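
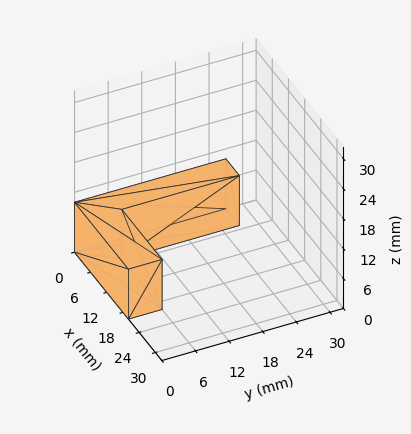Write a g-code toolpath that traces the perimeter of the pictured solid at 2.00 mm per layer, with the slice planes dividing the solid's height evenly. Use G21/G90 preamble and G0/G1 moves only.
Reading the render: the shape is an L-shaped prism: outer 20 × 27 mm, arm thicknesses ≈ 6 mm (horizontal) and 5 mm (vertical), extruded 10 mm in z (dimensions read to the nearest mm from the axis ticks). For the g-code, the solid's height is divided into equal slices at the stated Δz and each level perimeter traced with G1 moves after a G0 lift.

; perimeter-only toolpath
G21 ; units = mm
G90 ; absolute positioning
G28 ; home
; layer 1
G0 Z2.00
G0 X0.00 Y0.00
G1 X20.00 Y0.00
G1 X20.00 Y6.00
G1 X5.00 Y6.00
G1 X5.00 Y27.00
G1 X0.00 Y27.00
G1 X0.00 Y0.00
; layer 2
G0 Z4.00
G0 X0.00 Y0.00
G1 X20.00 Y0.00
G1 X20.00 Y6.00
G1 X5.00 Y6.00
G1 X5.00 Y27.00
G1 X0.00 Y27.00
G1 X0.00 Y0.00
; layer 3
G0 Z6.00
G0 X0.00 Y0.00
G1 X20.00 Y0.00
G1 X20.00 Y6.00
G1 X5.00 Y6.00
G1 X5.00 Y27.00
G1 X0.00 Y27.00
G1 X0.00 Y0.00
; layer 4
G0 Z8.00
G0 X0.00 Y0.00
G1 X20.00 Y0.00
G1 X20.00 Y6.00
G1 X5.00 Y6.00
G1 X5.00 Y27.00
G1 X0.00 Y27.00
G1 X0.00 Y0.00
; layer 5
G0 Z10.00
G0 X0.00 Y0.00
G1 X20.00 Y0.00
G1 X20.00 Y6.00
G1 X5.00 Y6.00
G1 X5.00 Y27.00
G1 X0.00 Y27.00
G1 X0.00 Y0.00
M2 ; end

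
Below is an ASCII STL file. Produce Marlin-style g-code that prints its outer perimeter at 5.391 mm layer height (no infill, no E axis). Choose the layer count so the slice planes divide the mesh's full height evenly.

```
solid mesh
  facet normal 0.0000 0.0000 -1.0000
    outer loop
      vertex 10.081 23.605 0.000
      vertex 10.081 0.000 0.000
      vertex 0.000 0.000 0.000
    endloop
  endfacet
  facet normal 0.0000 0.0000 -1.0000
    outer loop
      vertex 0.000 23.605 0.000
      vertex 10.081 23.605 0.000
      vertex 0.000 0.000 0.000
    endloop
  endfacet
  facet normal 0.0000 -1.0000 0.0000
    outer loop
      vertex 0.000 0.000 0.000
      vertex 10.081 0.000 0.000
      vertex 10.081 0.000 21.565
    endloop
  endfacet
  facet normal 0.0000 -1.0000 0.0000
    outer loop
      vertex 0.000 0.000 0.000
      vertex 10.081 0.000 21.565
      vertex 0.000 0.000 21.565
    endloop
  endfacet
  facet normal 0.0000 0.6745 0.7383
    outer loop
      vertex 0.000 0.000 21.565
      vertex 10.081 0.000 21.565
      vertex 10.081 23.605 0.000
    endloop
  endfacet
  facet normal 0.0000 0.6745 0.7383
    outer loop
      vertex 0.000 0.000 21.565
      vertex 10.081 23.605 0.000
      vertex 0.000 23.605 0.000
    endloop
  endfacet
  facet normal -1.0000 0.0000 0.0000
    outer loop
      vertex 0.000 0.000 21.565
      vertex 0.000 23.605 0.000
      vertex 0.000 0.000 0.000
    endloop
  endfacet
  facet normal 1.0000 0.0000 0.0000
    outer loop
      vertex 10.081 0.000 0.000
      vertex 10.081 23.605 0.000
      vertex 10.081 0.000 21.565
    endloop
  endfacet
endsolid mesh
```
; perimeter-only toolpath
G21 ; units = mm
G90 ; absolute positioning
G28 ; home
; layer 1
G0 Z5.391
G0 X0.000 Y0.000
G1 X10.081 Y0.000
G1 X10.081 Y17.704
G1 X0.000 Y17.704
G1 X0.000 Y0.000
; layer 2
G0 Z10.783
G0 X0.000 Y0.000
G1 X10.081 Y0.000
G1 X10.081 Y11.803
G1 X0.000 Y11.803
G1 X0.000 Y0.000
; layer 3
G0 Z16.174
G0 X0.000 Y0.000
G1 X10.081 Y0.000
G1 X10.081 Y5.901
G1 X0.000 Y5.901
G1 X0.000 Y0.000
M2 ; end

The solid is a wedge (ramp): 10.1 × 23.6 mm base, rising to 21.6 mm along the y=0 edge and sloping linearly to z=0 at y=23.6. Slicing at Δz = 5.391 mm — 4 equal slices spanning the solid's height, so layer i sits at z = i·h/4 — gives 3 non-empty perimeters. Each is a 4-segment closed polygon; G0 lifts to the layer z and rapids to the start vertex, then G1 traces the edges. The cross-section shrinks linearly with z (the slice at the apex is degenerate and omitted).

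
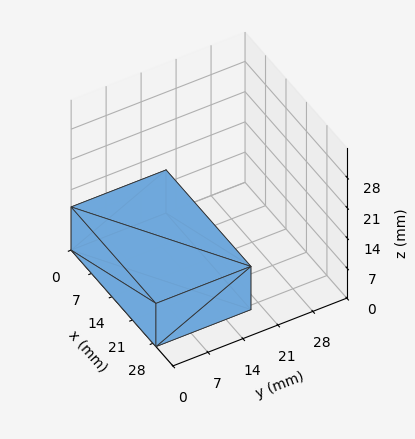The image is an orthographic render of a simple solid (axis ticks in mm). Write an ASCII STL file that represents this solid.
Reading the render: the shape is a rectangular box, roughly 29 × 19 mm footprint and 10 mm tall (dimensions read to the nearest mm from the axis ticks). For the STL, each face is triangulated and given an outward normal.

solid part
  facet normal 0.0000 0.0000 -1.0000
    outer loop
      vertex 29.00 19.00 0.00
      vertex 29.00 0.00 0.00
      vertex 0.00 0.00 0.00
    endloop
  endfacet
  facet normal 0.0000 0.0000 -1.0000
    outer loop
      vertex 0.00 19.00 0.00
      vertex 29.00 19.00 0.00
      vertex 0.00 0.00 0.00
    endloop
  endfacet
  facet normal 0.0000 0.0000 1.0000
    outer loop
      vertex 0.00 0.00 10.00
      vertex 29.00 0.00 10.00
      vertex 29.00 19.00 10.00
    endloop
  endfacet
  facet normal 0.0000 0.0000 1.0000
    outer loop
      vertex 0.00 0.00 10.00
      vertex 29.00 19.00 10.00
      vertex 0.00 19.00 10.00
    endloop
  endfacet
  facet normal 0.0000 -1.0000 0.0000
    outer loop
      vertex 0.00 0.00 0.00
      vertex 29.00 0.00 0.00
      vertex 29.00 0.00 10.00
    endloop
  endfacet
  facet normal 0.0000 -1.0000 0.0000
    outer loop
      vertex 0.00 0.00 0.00
      vertex 29.00 0.00 10.00
      vertex 0.00 0.00 10.00
    endloop
  endfacet
  facet normal 0.0000 1.0000 0.0000
    outer loop
      vertex 29.00 19.00 10.00
      vertex 29.00 19.00 0.00
      vertex 0.00 19.00 0.00
    endloop
  endfacet
  facet normal 0.0000 1.0000 0.0000
    outer loop
      vertex 0.00 19.00 10.00
      vertex 29.00 19.00 10.00
      vertex 0.00 19.00 0.00
    endloop
  endfacet
  facet normal -1.0000 0.0000 0.0000
    outer loop
      vertex 0.00 19.00 10.00
      vertex 0.00 19.00 0.00
      vertex 0.00 0.00 0.00
    endloop
  endfacet
  facet normal -1.0000 0.0000 0.0000
    outer loop
      vertex 0.00 0.00 10.00
      vertex 0.00 19.00 10.00
      vertex 0.00 0.00 0.00
    endloop
  endfacet
  facet normal 1.0000 0.0000 0.0000
    outer loop
      vertex 29.00 0.00 0.00
      vertex 29.00 19.00 0.00
      vertex 29.00 19.00 10.00
    endloop
  endfacet
  facet normal 1.0000 0.0000 0.0000
    outer loop
      vertex 29.00 0.00 0.00
      vertex 29.00 19.00 10.00
      vertex 29.00 0.00 10.00
    endloop
  endfacet
endsolid part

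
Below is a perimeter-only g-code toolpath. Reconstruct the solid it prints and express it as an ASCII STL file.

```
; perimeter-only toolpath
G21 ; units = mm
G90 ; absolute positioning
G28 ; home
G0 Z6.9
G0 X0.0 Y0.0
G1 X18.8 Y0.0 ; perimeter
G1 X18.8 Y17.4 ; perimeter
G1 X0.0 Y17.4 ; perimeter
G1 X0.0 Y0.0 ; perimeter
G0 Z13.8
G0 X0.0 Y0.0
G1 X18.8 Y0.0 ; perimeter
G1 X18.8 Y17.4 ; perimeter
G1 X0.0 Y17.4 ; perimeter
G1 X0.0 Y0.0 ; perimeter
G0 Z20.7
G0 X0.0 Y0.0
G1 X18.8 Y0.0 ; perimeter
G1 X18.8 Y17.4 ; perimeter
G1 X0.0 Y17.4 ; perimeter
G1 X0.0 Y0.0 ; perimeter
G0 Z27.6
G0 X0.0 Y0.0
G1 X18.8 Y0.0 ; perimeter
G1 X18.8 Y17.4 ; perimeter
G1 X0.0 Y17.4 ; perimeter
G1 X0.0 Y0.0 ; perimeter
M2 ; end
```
solid part
  facet normal 0.0000 0.0000 -1.0000
    outer loop
      vertex 18.8 17.4 0.0
      vertex 18.8 0.0 0.0
      vertex 0.0 0.0 0.0
    endloop
  endfacet
  facet normal 0.0000 0.0000 -1.0000
    outer loop
      vertex 0.0 17.4 0.0
      vertex 18.8 17.4 0.0
      vertex 0.0 0.0 0.0
    endloop
  endfacet
  facet normal 0.0000 0.0000 1.0000
    outer loop
      vertex 0.0 0.0 27.6
      vertex 18.8 0.0 27.6
      vertex 18.8 17.4 27.6
    endloop
  endfacet
  facet normal 0.0000 0.0000 1.0000
    outer loop
      vertex 0.0 0.0 27.6
      vertex 18.8 17.4 27.6
      vertex 0.0 17.4 27.6
    endloop
  endfacet
  facet normal 0.0000 -1.0000 0.0000
    outer loop
      vertex 0.0 0.0 0.0
      vertex 18.8 0.0 0.0
      vertex 18.8 0.0 27.6
    endloop
  endfacet
  facet normal 0.0000 -1.0000 0.0000
    outer loop
      vertex 0.0 0.0 0.0
      vertex 18.8 0.0 27.6
      vertex 0.0 0.0 27.6
    endloop
  endfacet
  facet normal 0.0000 1.0000 0.0000
    outer loop
      vertex 18.8 17.4 27.6
      vertex 18.8 17.4 0.0
      vertex 0.0 17.4 0.0
    endloop
  endfacet
  facet normal 0.0000 1.0000 0.0000
    outer loop
      vertex 0.0 17.4 27.6
      vertex 18.8 17.4 27.6
      vertex 0.0 17.4 0.0
    endloop
  endfacet
  facet normal -1.0000 0.0000 0.0000
    outer loop
      vertex 0.0 17.4 27.6
      vertex 0.0 17.4 0.0
      vertex 0.0 0.0 0.0
    endloop
  endfacet
  facet normal -1.0000 0.0000 0.0000
    outer loop
      vertex 0.0 0.0 27.6
      vertex 0.0 17.4 27.6
      vertex 0.0 0.0 0.0
    endloop
  endfacet
  facet normal 1.0000 0.0000 0.0000
    outer loop
      vertex 18.8 0.0 0.0
      vertex 18.8 17.4 0.0
      vertex 18.8 17.4 27.6
    endloop
  endfacet
  facet normal 1.0000 0.0000 0.0000
    outer loop
      vertex 18.8 0.0 0.0
      vertex 18.8 17.4 27.6
      vertex 18.8 0.0 27.6
    endloop
  endfacet
endsolid part

The G0 Z moves step by Δz≈6.9 mm. Every layer's G1 loop is the same polygon, so the solid is a straight extrusion of it from z=0 to z≈27.6. Closing with flat bottom and top caps and triangulating gives 12 facets — a rectangular box, roughly 18.8 × 17.4 mm footprint and 27.6 mm tall.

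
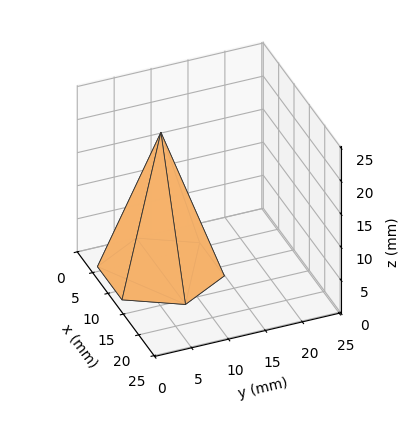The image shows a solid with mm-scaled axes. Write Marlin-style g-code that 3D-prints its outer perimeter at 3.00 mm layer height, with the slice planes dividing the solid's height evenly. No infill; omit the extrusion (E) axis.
Reading the render: the shape is a regular 6-sided pyramid, base circumscribed radius ≈ 8 mm, apex at z ≈ 21 mm (dimensions read to the nearest mm from the axis ticks). For the g-code, the solid's height is divided into equal slices at the stated Δz and each level perimeter traced with G1 moves after a G0 lift.

; perimeter-only toolpath
G21 ; units = mm
G90 ; absolute positioning
G28 ; home
; layer 1
G0 Z3.00
G0 X14.86 Y8.00
G1 X11.43 Y13.94
G1 X4.57 Y13.94
G1 X1.14 Y8.00
G1 X4.57 Y2.06
G1 X11.43 Y2.06
G1 X14.86 Y8.00
; layer 2
G0 Z6.00
G0 X13.71 Y8.00
G1 X10.86 Y12.95
G1 X5.14 Y12.95
G1 X2.29 Y8.00
G1 X5.14 Y3.05
G1 X10.86 Y3.05
G1 X13.71 Y8.00
; layer 3
G0 Z9.00
G0 X12.57 Y8.00
G1 X10.29 Y11.96
G1 X5.71 Y11.96
G1 X3.43 Y8.00
G1 X5.71 Y4.04
G1 X10.29 Y4.04
G1 X12.57 Y8.00
; layer 4
G0 Z12.00
G0 X11.43 Y8.00
G1 X9.71 Y10.97
G1 X6.29 Y10.97
G1 X4.57 Y8.00
G1 X6.29 Y5.03
G1 X9.71 Y5.03
G1 X11.43 Y8.00
; layer 5
G0 Z15.00
G0 X10.29 Y8.00
G1 X9.14 Y9.98
G1 X6.86 Y9.98
G1 X5.71 Y8.00
G1 X6.86 Y6.02
G1 X9.14 Y6.02
G1 X10.29 Y8.00
; layer 6
G0 Z18.00
G0 X9.14 Y8.00
G1 X8.57 Y8.99
G1 X7.43 Y8.99
G1 X6.86 Y8.00
G1 X7.43 Y7.01
G1 X8.57 Y7.01
G1 X9.14 Y8.00
M2 ; end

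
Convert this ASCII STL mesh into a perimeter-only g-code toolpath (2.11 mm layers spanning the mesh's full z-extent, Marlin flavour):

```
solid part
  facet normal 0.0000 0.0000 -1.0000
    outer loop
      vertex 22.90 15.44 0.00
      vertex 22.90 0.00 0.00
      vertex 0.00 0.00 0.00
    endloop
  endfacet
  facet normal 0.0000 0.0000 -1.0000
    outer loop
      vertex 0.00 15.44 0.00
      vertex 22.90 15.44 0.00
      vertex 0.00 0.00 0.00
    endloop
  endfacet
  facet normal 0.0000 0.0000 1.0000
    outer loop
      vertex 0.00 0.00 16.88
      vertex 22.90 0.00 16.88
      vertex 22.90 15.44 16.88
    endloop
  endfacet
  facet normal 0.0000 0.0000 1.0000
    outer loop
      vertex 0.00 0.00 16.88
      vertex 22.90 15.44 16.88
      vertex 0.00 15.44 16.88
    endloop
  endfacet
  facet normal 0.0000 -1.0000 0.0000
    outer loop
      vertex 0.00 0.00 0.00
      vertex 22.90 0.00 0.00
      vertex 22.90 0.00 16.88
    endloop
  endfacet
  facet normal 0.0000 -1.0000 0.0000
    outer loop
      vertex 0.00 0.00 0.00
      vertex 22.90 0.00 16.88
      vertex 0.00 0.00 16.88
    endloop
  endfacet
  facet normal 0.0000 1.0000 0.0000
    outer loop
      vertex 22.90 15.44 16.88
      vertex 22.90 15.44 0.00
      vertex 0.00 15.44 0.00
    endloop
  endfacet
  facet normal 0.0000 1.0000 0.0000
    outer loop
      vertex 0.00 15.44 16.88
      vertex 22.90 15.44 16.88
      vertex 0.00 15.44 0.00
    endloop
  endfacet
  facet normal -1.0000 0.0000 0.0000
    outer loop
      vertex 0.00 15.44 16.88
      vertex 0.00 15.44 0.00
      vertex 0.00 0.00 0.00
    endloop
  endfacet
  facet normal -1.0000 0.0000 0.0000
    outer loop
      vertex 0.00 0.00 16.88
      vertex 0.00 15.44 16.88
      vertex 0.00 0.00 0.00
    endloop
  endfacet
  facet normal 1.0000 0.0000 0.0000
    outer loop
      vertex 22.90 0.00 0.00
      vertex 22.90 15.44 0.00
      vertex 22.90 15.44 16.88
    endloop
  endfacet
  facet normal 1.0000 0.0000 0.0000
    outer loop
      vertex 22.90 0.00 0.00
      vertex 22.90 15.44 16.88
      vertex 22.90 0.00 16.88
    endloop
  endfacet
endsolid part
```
; perimeter-only toolpath
G21 ; units = mm
G90 ; absolute positioning
G28 ; home
; layer 1
G0 Z2.11
G0 X0.00 Y0.00
G1 X22.90 Y0.00
G1 X22.90 Y15.44
G1 X0.00 Y15.44
G1 X0.00 Y0.00
; layer 2
G0 Z4.22
G0 X0.00 Y0.00
G1 X22.90 Y0.00
G1 X22.90 Y15.44
G1 X0.00 Y15.44
G1 X0.00 Y0.00
; layer 3
G0 Z6.33
G0 X0.00 Y0.00
G1 X22.90 Y0.00
G1 X22.90 Y15.44
G1 X0.00 Y15.44
G1 X0.00 Y0.00
; layer 4
G0 Z8.44
G0 X0.00 Y0.00
G1 X22.90 Y0.00
G1 X22.90 Y15.44
G1 X0.00 Y15.44
G1 X0.00 Y0.00
; layer 5
G0 Z10.55
G0 X0.00 Y0.00
G1 X22.90 Y0.00
G1 X22.90 Y15.44
G1 X0.00 Y15.44
G1 X0.00 Y0.00
; layer 6
G0 Z12.66
G0 X0.00 Y0.00
G1 X22.90 Y0.00
G1 X22.90 Y15.44
G1 X0.00 Y15.44
G1 X0.00 Y0.00
; layer 7
G0 Z14.77
G0 X0.00 Y0.00
G1 X22.90 Y0.00
G1 X22.90 Y15.44
G1 X0.00 Y15.44
G1 X0.00 Y0.00
; layer 8
G0 Z16.88
G0 X0.00 Y0.00
G1 X22.90 Y0.00
G1 X22.90 Y15.44
G1 X0.00 Y15.44
G1 X0.00 Y0.00
M2 ; end

The solid is a rectangular box, roughly 22.9 × 15.4 mm footprint and 16.9 mm tall. Slicing at Δz = 2.11 mm — 8 equal slices spanning the solid's height, so layer i sits at z = i·h/8 — gives 8 non-empty perimeters. Each is a 4-segment closed polygon; G0 lifts to the layer z and rapids to the start vertex, then G1 traces the edges.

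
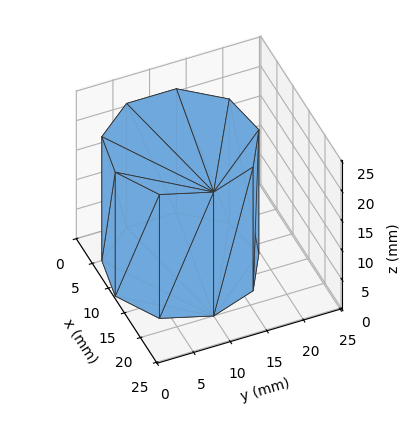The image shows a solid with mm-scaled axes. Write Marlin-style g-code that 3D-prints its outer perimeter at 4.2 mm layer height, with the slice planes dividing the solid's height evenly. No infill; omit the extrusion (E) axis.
Reading the render: the shape is a regular 9-sided prism (a cylinder approximated with 9 flat sides), circumscribed radius ≈ 10 mm, height ≈ 21 mm (dimensions read to the nearest mm from the axis ticks). For the g-code, the solid's height is divided into equal slices at the stated Δz and each level perimeter traced with G1 moves after a G0 lift.

; perimeter-only toolpath
G21 ; units = mm
G90 ; absolute positioning
G28 ; home
; layer 1
G0 Z4.2
G0 X20.0 Y10.0
G1 X17.7 Y16.4
G1 X11.7 Y19.8
G1 X5.0 Y18.7
G1 X0.6 Y13.4
G1 X0.6 Y6.6
G1 X5.0 Y1.3
G1 X11.7 Y0.2
G1 X17.7 Y3.6
G1 X20.0 Y10.0
; layer 2
G0 Z8.4
G0 X20.0 Y10.0
G1 X17.7 Y16.4
G1 X11.7 Y19.8
G1 X5.0 Y18.7
G1 X0.6 Y13.4
G1 X0.6 Y6.6
G1 X5.0 Y1.3
G1 X11.7 Y0.2
G1 X17.7 Y3.6
G1 X20.0 Y10.0
; layer 3
G0 Z12.6
G0 X20.0 Y10.0
G1 X17.7 Y16.4
G1 X11.7 Y19.8
G1 X5.0 Y18.7
G1 X0.6 Y13.4
G1 X0.6 Y6.6
G1 X5.0 Y1.3
G1 X11.7 Y0.2
G1 X17.7 Y3.6
G1 X20.0 Y10.0
; layer 4
G0 Z16.8
G0 X20.0 Y10.0
G1 X17.7 Y16.4
G1 X11.7 Y19.8
G1 X5.0 Y18.7
G1 X0.6 Y13.4
G1 X0.6 Y6.6
G1 X5.0 Y1.3
G1 X11.7 Y0.2
G1 X17.7 Y3.6
G1 X20.0 Y10.0
; layer 5
G0 Z21.0
G0 X20.0 Y10.0
G1 X17.7 Y16.4
G1 X11.7 Y19.8
G1 X5.0 Y18.7
G1 X0.6 Y13.4
G1 X0.6 Y6.6
G1 X5.0 Y1.3
G1 X11.7 Y0.2
G1 X17.7 Y3.6
G1 X20.0 Y10.0
M2 ; end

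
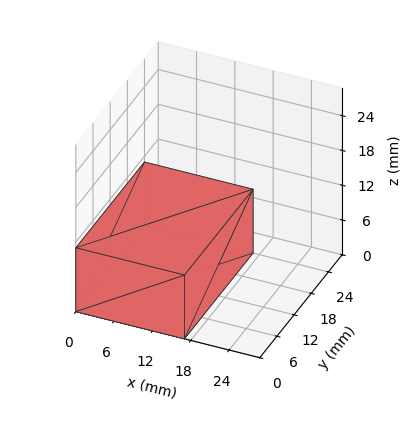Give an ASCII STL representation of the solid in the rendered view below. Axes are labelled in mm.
Reading the render: the shape is a rectangular box, roughly 17 × 24 mm footprint and 11 mm tall (dimensions read to the nearest mm from the axis ticks). For the STL, each face is triangulated and given an outward normal.

solid part
  facet normal 0.0000 0.0000 -1.0000
    outer loop
      vertex 17.0 24.0 0.0
      vertex 17.0 0.0 0.0
      vertex 0.0 0.0 0.0
    endloop
  endfacet
  facet normal 0.0000 0.0000 -1.0000
    outer loop
      vertex 0.0 24.0 0.0
      vertex 17.0 24.0 0.0
      vertex 0.0 0.0 0.0
    endloop
  endfacet
  facet normal 0.0000 0.0000 1.0000
    outer loop
      vertex 0.0 0.0 11.0
      vertex 17.0 0.0 11.0
      vertex 17.0 24.0 11.0
    endloop
  endfacet
  facet normal 0.0000 0.0000 1.0000
    outer loop
      vertex 0.0 0.0 11.0
      vertex 17.0 24.0 11.0
      vertex 0.0 24.0 11.0
    endloop
  endfacet
  facet normal 0.0000 -1.0000 0.0000
    outer loop
      vertex 0.0 0.0 0.0
      vertex 17.0 0.0 0.0
      vertex 17.0 0.0 11.0
    endloop
  endfacet
  facet normal 0.0000 -1.0000 0.0000
    outer loop
      vertex 0.0 0.0 0.0
      vertex 17.0 0.0 11.0
      vertex 0.0 0.0 11.0
    endloop
  endfacet
  facet normal 0.0000 1.0000 0.0000
    outer loop
      vertex 17.0 24.0 11.0
      vertex 17.0 24.0 0.0
      vertex 0.0 24.0 0.0
    endloop
  endfacet
  facet normal 0.0000 1.0000 0.0000
    outer loop
      vertex 0.0 24.0 11.0
      vertex 17.0 24.0 11.0
      vertex 0.0 24.0 0.0
    endloop
  endfacet
  facet normal -1.0000 0.0000 0.0000
    outer loop
      vertex 0.0 24.0 11.0
      vertex 0.0 24.0 0.0
      vertex 0.0 0.0 0.0
    endloop
  endfacet
  facet normal -1.0000 0.0000 0.0000
    outer loop
      vertex 0.0 0.0 11.0
      vertex 0.0 24.0 11.0
      vertex 0.0 0.0 0.0
    endloop
  endfacet
  facet normal 1.0000 0.0000 0.0000
    outer loop
      vertex 17.0 0.0 0.0
      vertex 17.0 24.0 0.0
      vertex 17.0 24.0 11.0
    endloop
  endfacet
  facet normal 1.0000 0.0000 0.0000
    outer loop
      vertex 17.0 0.0 0.0
      vertex 17.0 24.0 11.0
      vertex 17.0 0.0 11.0
    endloop
  endfacet
endsolid part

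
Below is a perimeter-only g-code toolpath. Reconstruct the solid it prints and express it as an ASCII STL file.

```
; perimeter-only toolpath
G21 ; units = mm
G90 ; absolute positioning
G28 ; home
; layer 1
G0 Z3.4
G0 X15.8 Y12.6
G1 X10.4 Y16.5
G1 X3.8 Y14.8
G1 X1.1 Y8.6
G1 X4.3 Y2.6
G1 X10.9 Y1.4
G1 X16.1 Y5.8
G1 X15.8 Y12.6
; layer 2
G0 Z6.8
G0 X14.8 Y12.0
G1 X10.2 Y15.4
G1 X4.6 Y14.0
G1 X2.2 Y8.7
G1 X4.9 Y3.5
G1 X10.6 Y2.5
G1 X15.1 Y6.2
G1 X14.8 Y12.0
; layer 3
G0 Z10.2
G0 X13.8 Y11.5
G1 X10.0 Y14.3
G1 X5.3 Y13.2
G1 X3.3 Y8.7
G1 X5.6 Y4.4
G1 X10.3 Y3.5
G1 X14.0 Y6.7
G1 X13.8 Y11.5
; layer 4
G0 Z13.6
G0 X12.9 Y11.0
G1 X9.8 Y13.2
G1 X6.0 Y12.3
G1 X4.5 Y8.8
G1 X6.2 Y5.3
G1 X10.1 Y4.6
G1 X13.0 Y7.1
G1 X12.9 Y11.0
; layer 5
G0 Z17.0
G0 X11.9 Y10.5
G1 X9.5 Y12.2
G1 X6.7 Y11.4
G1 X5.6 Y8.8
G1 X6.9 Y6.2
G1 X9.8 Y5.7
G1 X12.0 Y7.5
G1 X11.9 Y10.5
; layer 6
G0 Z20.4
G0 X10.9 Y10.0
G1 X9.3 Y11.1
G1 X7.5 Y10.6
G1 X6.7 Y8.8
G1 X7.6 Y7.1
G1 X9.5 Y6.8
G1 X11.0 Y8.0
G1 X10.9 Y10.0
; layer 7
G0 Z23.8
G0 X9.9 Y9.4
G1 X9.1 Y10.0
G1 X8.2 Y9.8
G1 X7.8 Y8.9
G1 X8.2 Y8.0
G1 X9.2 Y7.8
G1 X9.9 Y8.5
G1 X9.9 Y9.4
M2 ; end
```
solid part
  facet normal 0.0000 0.0000 -1.0000
    outer loop
      vertex 3.1 15.7 0.0
      vertex 10.6 17.6 0.0
      vertex 16.8 13.1 0.0
    endloop
  endfacet
  facet normal 0.0000 0.0000 -1.0000
    outer loop
      vertex 0.0 8.6 0.0
      vertex 3.1 15.7 0.0
      vertex 16.8 13.1 0.0
    endloop
  endfacet
  facet normal 0.0000 0.0000 -1.0000
    outer loop
      vertex 3.6 1.7 0.0
      vertex 0.0 8.6 0.0
      vertex 16.8 13.1 0.0
    endloop
  endfacet
  facet normal 0.0000 0.0000 -1.0000
    outer loop
      vertex 11.2 0.3 0.0
      vertex 3.6 1.7 0.0
      vertex 16.8 13.1 0.0
    endloop
  endfacet
  facet normal 0.0000 0.0000 -1.0000
    outer loop
      vertex 17.1 5.3 0.0
      vertex 11.2 0.3 0.0
      vertex 16.8 13.1 0.0
    endloop
  endfacet
  facet normal 0.5633 0.7761 0.2834
    outer loop
      vertex 16.8 13.1 0.0
      vertex 10.6 17.6 0.0
      vertex 8.9 8.9 27.2
    endloop
  endfacet
  facet normal -0.2356 0.9298 0.2827
    outer loop
      vertex 10.6 17.6 0.0
      vertex 3.1 15.7 0.0
      vertex 8.9 8.9 27.2
    endloop
  endfacet
  facet normal -0.8789 0.3837 0.2833
    outer loop
      vertex 3.1 15.7 0.0
      vertex 0.0 8.6 0.0
      vertex 8.9 8.9 27.2
    endloop
  endfacet
  facet normal -0.8503 -0.4436 0.2831
    outer loop
      vertex 0.0 8.6 0.0
      vertex 3.6 1.7 0.0
      vertex 8.9 8.9 27.2
    endloop
  endfacet
  facet normal -0.1737 -0.9431 0.2835
    outer loop
      vertex 3.6 1.7 0.0
      vertex 11.2 0.3 0.0
      vertex 8.9 8.9 27.2
    endloop
  endfacet
  facet normal 0.6200 -0.7315 0.2837
    outer loop
      vertex 11.2 0.3 0.0
      vertex 17.1 5.3 0.0
      vertex 8.9 8.9 27.2
    endloop
  endfacet
  facet normal 0.9581 0.0369 0.2840
    outer loop
      vertex 17.1 5.3 0.0
      vertex 16.8 13.1 0.0
      vertex 8.9 8.9 27.2
    endloop
  endfacet
endsolid part

The G0 Z moves step by Δz≈3.4 mm. The G1 loops shrink linearly with z, so the solid tapers from its base footprint up to z≈27.2. Closing with a flat bottom cap and the tapered top and triangulating gives 12 facets — a regular 7-sided pyramid, base circumscribed radius ≈ 8.9 mm, apex at z ≈ 27.2 mm.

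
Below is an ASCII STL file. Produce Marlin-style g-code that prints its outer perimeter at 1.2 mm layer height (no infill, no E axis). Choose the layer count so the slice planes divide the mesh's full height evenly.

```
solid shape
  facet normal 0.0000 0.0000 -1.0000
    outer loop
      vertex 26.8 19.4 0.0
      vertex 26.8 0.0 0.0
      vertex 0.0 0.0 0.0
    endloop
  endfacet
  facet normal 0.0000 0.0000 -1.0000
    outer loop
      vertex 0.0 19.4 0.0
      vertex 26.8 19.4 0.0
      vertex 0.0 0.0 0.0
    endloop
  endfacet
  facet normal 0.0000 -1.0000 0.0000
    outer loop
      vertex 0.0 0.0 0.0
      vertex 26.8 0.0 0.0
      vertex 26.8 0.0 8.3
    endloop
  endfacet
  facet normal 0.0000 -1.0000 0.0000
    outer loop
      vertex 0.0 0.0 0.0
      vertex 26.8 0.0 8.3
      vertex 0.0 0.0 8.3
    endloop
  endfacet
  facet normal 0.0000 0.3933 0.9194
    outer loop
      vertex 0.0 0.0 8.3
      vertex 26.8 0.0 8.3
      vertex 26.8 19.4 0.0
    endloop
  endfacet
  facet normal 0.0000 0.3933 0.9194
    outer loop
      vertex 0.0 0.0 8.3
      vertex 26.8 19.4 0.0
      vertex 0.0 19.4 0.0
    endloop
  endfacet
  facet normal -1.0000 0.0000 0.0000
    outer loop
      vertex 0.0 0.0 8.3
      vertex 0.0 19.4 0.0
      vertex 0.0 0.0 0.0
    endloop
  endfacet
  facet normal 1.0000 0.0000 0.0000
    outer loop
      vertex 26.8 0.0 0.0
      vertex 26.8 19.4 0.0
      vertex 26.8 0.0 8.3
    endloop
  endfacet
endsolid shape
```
; perimeter-only toolpath
G21 ; units = mm
G90 ; absolute positioning
G28 ; home
; layer 1
G0 Z1.2
G0 X0.0 Y0.0
G1 X26.8 Y0.0
G1 X26.8 Y16.6
G1 X0.0 Y16.6
G1 X0.0 Y0.0
; layer 2
G0 Z2.4
G0 X0.0 Y0.0
G1 X26.8 Y0.0
G1 X26.8 Y13.9
G1 X0.0 Y13.9
G1 X0.0 Y0.0
; layer 3
G0 Z3.6
G0 X0.0 Y0.0
G1 X26.8 Y0.0
G1 X26.8 Y11.1
G1 X0.0 Y11.1
G1 X0.0 Y0.0
; layer 4
G0 Z4.7
G0 X0.0 Y0.0
G1 X26.8 Y0.0
G1 X26.8 Y8.3
G1 X0.0 Y8.3
G1 X0.0 Y0.0
; layer 5
G0 Z5.9
G0 X0.0 Y0.0
G1 X26.8 Y0.0
G1 X26.8 Y5.5
G1 X0.0 Y5.5
G1 X0.0 Y0.0
; layer 6
G0 Z7.1
G0 X0.0 Y0.0
G1 X26.8 Y0.0
G1 X26.8 Y2.8
G1 X0.0 Y2.8
G1 X0.0 Y0.0
M2 ; end

The solid is a wedge (ramp): 26.8 × 19.4 mm base, rising to 8.3 mm along the y=0 edge and sloping linearly to z=0 at y=19.4. Slicing at Δz = 1.2 mm — 7 equal slices spanning the solid's height, so layer i sits at z = i·h/7 — gives 6 non-empty perimeters. Each is a 4-segment closed polygon; G0 lifts to the layer z and rapids to the start vertex, then G1 traces the edges. The cross-section shrinks linearly with z (the slice at the apex is degenerate and omitted).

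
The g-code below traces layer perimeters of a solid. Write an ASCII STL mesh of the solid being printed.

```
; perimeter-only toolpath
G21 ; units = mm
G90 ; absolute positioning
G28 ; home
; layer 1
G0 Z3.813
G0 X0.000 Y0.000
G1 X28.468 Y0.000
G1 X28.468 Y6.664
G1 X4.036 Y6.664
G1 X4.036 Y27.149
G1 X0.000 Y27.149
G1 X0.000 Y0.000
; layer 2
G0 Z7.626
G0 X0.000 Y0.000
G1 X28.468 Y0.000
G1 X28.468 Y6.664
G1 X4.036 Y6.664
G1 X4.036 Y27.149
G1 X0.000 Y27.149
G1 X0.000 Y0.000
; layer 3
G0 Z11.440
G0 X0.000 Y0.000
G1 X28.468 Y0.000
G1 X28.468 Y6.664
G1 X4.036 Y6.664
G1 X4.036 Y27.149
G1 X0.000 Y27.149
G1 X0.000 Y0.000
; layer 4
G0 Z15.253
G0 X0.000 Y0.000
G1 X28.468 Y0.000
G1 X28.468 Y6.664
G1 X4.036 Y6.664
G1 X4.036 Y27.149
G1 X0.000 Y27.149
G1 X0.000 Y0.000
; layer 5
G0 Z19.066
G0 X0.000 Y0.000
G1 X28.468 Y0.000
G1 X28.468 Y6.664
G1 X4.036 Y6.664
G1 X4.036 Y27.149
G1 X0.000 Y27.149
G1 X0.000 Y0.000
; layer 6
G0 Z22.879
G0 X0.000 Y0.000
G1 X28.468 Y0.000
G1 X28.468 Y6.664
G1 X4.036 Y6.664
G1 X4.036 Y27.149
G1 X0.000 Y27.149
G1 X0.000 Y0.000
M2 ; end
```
solid part
  facet normal 0.0000 0.0000 -1.0000
    outer loop
      vertex 28.468 6.664 0.000
      vertex 28.468 0.000 0.000
      vertex 0.000 0.000 0.000
    endloop
  endfacet
  facet normal 0.0000 0.0000 -1.0000
    outer loop
      vertex 4.036 6.664 0.000
      vertex 28.468 6.664 0.000
      vertex 0.000 0.000 0.000
    endloop
  endfacet
  facet normal 0.0000 0.0000 -1.0000
    outer loop
      vertex 4.036 27.149 0.000
      vertex 4.036 6.664 0.000
      vertex 0.000 0.000 0.000
    endloop
  endfacet
  facet normal 0.0000 0.0000 -1.0000
    outer loop
      vertex 0.000 27.149 0.000
      vertex 4.036 27.149 0.000
      vertex 0.000 0.000 0.000
    endloop
  endfacet
  facet normal 0.0000 0.0000 1.0000
    outer loop
      vertex 0.000 0.000 22.879
      vertex 28.468 0.000 22.879
      vertex 28.468 6.664 22.879
    endloop
  endfacet
  facet normal 0.0000 0.0000 1.0000
    outer loop
      vertex 0.000 0.000 22.879
      vertex 28.468 6.664 22.879
      vertex 4.036 6.664 22.879
    endloop
  endfacet
  facet normal 0.0000 0.0000 1.0000
    outer loop
      vertex 0.000 0.000 22.879
      vertex 4.036 6.664 22.879
      vertex 4.036 27.149 22.879
    endloop
  endfacet
  facet normal 0.0000 0.0000 1.0000
    outer loop
      vertex 0.000 0.000 22.879
      vertex 4.036 27.149 22.879
      vertex 0.000 27.149 22.879
    endloop
  endfacet
  facet normal 0.0000 -1.0000 0.0000
    outer loop
      vertex 0.000 0.000 0.000
      vertex 28.468 0.000 0.000
      vertex 28.468 0.000 22.879
    endloop
  endfacet
  facet normal 0.0000 -1.0000 0.0000
    outer loop
      vertex 0.000 0.000 0.000
      vertex 28.468 0.000 22.879
      vertex 0.000 0.000 22.879
    endloop
  endfacet
  facet normal 1.0000 0.0000 0.0000
    outer loop
      vertex 28.468 0.000 0.000
      vertex 28.468 6.664 0.000
      vertex 28.468 6.664 22.879
    endloop
  endfacet
  facet normal 1.0000 0.0000 0.0000
    outer loop
      vertex 28.468 0.000 0.000
      vertex 28.468 6.664 22.879
      vertex 28.468 0.000 22.879
    endloop
  endfacet
  facet normal 0.0000 1.0000 0.0000
    outer loop
      vertex 28.468 6.664 0.000
      vertex 4.036 6.664 0.000
      vertex 4.036 6.664 22.879
    endloop
  endfacet
  facet normal 0.0000 1.0000 0.0000
    outer loop
      vertex 28.468 6.664 0.000
      vertex 4.036 6.664 22.879
      vertex 28.468 6.664 22.879
    endloop
  endfacet
  facet normal 1.0000 0.0000 0.0000
    outer loop
      vertex 4.036 6.664 0.000
      vertex 4.036 27.149 0.000
      vertex 4.036 27.149 22.879
    endloop
  endfacet
  facet normal 1.0000 0.0000 0.0000
    outer loop
      vertex 4.036 6.664 0.000
      vertex 4.036 27.149 22.879
      vertex 4.036 6.664 22.879
    endloop
  endfacet
  facet normal 0.0000 1.0000 0.0000
    outer loop
      vertex 4.036 27.149 0.000
      vertex 0.000 27.149 0.000
      vertex 0.000 27.149 22.879
    endloop
  endfacet
  facet normal 0.0000 1.0000 0.0000
    outer loop
      vertex 4.036 27.149 0.000
      vertex 0.000 27.149 22.879
      vertex 4.036 27.149 22.879
    endloop
  endfacet
  facet normal -1.0000 0.0000 0.0000
    outer loop
      vertex 0.000 27.149 0.000
      vertex 0.000 0.000 0.000
      vertex 0.000 0.000 22.879
    endloop
  endfacet
  facet normal -1.0000 0.0000 0.0000
    outer loop
      vertex 0.000 27.149 0.000
      vertex 0.000 0.000 22.879
      vertex 0.000 27.149 22.879
    endloop
  endfacet
endsolid part

The G0 Z moves step by Δz≈3.813 mm. Every layer's G1 loop is the same polygon, so the solid is a straight extrusion of it from z=0 to z≈22.9. Closing with flat bottom and top caps and triangulating gives 20 facets — an L-shaped prism: outer 28.5 × 27.1 mm, arm thicknesses ≈ 6.66 mm (horizontal) and 4.04 mm (vertical), extruded 22.9 mm in z.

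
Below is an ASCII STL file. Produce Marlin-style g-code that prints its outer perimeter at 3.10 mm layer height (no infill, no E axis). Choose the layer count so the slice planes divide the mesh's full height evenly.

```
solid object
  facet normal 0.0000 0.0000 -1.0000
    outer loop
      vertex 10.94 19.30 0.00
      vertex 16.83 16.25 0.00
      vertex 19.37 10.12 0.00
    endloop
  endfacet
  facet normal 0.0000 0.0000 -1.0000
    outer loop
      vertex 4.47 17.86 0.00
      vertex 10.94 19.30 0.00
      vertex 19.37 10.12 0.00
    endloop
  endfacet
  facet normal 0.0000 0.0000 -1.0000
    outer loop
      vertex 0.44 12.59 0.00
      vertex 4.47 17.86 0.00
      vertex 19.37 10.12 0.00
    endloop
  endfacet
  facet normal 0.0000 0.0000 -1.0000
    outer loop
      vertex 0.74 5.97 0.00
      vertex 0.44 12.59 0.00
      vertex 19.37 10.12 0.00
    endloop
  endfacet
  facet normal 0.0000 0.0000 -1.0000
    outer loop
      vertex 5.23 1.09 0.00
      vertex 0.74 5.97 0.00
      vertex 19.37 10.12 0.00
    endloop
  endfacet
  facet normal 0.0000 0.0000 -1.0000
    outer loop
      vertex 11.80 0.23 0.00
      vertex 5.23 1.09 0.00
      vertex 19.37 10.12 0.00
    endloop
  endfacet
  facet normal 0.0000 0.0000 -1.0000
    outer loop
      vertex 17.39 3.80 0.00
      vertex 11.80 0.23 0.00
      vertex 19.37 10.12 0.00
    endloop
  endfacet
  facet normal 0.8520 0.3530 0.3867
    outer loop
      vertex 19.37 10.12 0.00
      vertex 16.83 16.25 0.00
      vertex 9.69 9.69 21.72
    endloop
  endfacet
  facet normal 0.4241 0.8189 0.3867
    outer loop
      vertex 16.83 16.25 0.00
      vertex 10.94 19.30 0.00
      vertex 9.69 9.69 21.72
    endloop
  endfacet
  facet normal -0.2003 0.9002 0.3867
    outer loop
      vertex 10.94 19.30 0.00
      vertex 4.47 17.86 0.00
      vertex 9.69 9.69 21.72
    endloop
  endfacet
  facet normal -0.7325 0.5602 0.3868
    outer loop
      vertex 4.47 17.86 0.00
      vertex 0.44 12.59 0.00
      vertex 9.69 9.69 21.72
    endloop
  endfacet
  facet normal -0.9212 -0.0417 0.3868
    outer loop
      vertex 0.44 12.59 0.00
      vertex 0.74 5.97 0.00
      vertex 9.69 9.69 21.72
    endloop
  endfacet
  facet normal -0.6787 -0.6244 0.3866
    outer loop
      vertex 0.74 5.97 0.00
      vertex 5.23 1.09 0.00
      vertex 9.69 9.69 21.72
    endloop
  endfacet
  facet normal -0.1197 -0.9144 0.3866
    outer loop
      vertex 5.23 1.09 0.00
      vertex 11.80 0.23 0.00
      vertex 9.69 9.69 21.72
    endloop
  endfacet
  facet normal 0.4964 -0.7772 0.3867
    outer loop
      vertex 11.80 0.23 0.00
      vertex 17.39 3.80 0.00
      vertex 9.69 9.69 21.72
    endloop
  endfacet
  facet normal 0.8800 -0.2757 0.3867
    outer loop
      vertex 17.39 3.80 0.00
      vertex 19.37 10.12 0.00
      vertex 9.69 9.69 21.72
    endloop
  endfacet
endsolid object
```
; perimeter-only toolpath
G21 ; units = mm
G90 ; absolute positioning
G28 ; home
; layer 1
G0 Z3.10
G0 X17.99 Y10.06
G1 X15.81 Y15.31
G1 X10.76 Y17.93
G1 X5.22 Y16.69
G1 X1.76 Y12.18
G1 X2.02 Y6.50
G1 X5.87 Y2.32
G1 X11.50 Y1.58
G1 X16.29 Y4.64
G1 X17.99 Y10.06
; layer 2
G0 Z6.21
G0 X16.60 Y10.00
G1 X14.79 Y14.38
G1 X10.58 Y16.55
G1 X5.96 Y15.53
G1 X3.08 Y11.76
G1 X3.30 Y7.03
G1 X6.50 Y3.55
G1 X11.20 Y2.93
G1 X15.19 Y5.48
G1 X16.60 Y10.00
; layer 3
G0 Z9.31
G0 X15.22 Y9.94
G1 X13.77 Y13.44
G1 X10.40 Y15.18
G1 X6.71 Y14.36
G1 X4.40 Y11.35
G1 X4.58 Y7.56
G1 X7.14 Y4.78
G1 X10.90 Y4.28
G1 X14.09 Y6.32
G1 X15.22 Y9.94
; layer 4
G0 Z12.41
G0 X13.84 Y9.87
G1 X12.75 Y12.50
G1 X10.23 Y13.81
G1 X7.45 Y13.19
G1 X5.73 Y10.93
G1 X5.85 Y8.10
G1 X7.78 Y6.00
G1 X10.59 Y5.64
G1 X12.99 Y7.17
G1 X13.84 Y9.87
; layer 5
G0 Z15.51
G0 X12.46 Y9.81
G1 X11.73 Y11.56
G1 X10.05 Y12.44
G1 X8.20 Y12.02
G1 X7.05 Y10.52
G1 X7.13 Y8.63
G1 X8.42 Y7.23
G1 X10.29 Y6.99
G1 X11.89 Y8.01
G1 X12.46 Y9.81
; layer 6
G0 Z18.62
G0 X11.07 Y9.75
G1 X10.71 Y10.63
G1 X9.87 Y11.06
G1 X8.94 Y10.86
G1 X8.37 Y10.10
G1 X8.41 Y9.16
G1 X9.05 Y8.46
G1 X9.99 Y8.34
G1 X10.79 Y8.85
G1 X11.07 Y9.75
M2 ; end

The solid is a regular 9-sided pyramid, base circumscribed radius ≈ 9.69 mm, apex at z ≈ 21.7 mm. Slicing at Δz = 3.10 mm — 7 equal slices spanning the solid's height, so layer i sits at z = i·h/7 — gives 6 non-empty perimeters. Each is a 9-segment closed polygon; G0 lifts to the layer z and rapids to the start vertex, then G1 traces the edges. The cross-section shrinks linearly with z (the slice at the apex is degenerate and omitted).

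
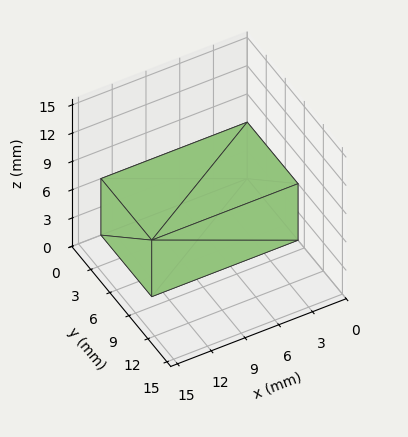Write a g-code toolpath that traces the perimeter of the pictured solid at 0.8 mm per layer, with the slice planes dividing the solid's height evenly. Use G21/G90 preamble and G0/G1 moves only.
Reading the render: the shape is a rectangular box, roughly 13 × 8 mm footprint and 6 mm tall (dimensions read to the nearest mm from the axis ticks). For the g-code, the solid's height is divided into equal slices at the stated Δz and each level perimeter traced with G1 moves after a G0 lift.

; perimeter-only toolpath
G21 ; units = mm
G90 ; absolute positioning
G28 ; home
; layer 1
G0 Z0.8
G0 X0.0 Y0.0
G1 X13.0 Y0.0
G1 X13.0 Y8.0
G1 X0.0 Y8.0
G1 X0.0 Y0.0
; layer 2
G0 Z1.5
G0 X0.0 Y0.0
G1 X13.0 Y0.0
G1 X13.0 Y8.0
G1 X0.0 Y8.0
G1 X0.0 Y0.0
; layer 3
G0 Z2.2
G0 X0.0 Y0.0
G1 X13.0 Y0.0
G1 X13.0 Y8.0
G1 X0.0 Y8.0
G1 X0.0 Y0.0
; layer 4
G0 Z3.0
G0 X0.0 Y0.0
G1 X13.0 Y0.0
G1 X13.0 Y8.0
G1 X0.0 Y8.0
G1 X0.0 Y0.0
; layer 5
G0 Z3.8
G0 X0.0 Y0.0
G1 X13.0 Y0.0
G1 X13.0 Y8.0
G1 X0.0 Y8.0
G1 X0.0 Y0.0
; layer 6
G0 Z4.5
G0 X0.0 Y0.0
G1 X13.0 Y0.0
G1 X13.0 Y8.0
G1 X0.0 Y8.0
G1 X0.0 Y0.0
; layer 7
G0 Z5.2
G0 X0.0 Y0.0
G1 X13.0 Y0.0
G1 X13.0 Y8.0
G1 X0.0 Y8.0
G1 X0.0 Y0.0
; layer 8
G0 Z6.0
G0 X0.0 Y0.0
G1 X13.0 Y0.0
G1 X13.0 Y8.0
G1 X0.0 Y8.0
G1 X0.0 Y0.0
M2 ; end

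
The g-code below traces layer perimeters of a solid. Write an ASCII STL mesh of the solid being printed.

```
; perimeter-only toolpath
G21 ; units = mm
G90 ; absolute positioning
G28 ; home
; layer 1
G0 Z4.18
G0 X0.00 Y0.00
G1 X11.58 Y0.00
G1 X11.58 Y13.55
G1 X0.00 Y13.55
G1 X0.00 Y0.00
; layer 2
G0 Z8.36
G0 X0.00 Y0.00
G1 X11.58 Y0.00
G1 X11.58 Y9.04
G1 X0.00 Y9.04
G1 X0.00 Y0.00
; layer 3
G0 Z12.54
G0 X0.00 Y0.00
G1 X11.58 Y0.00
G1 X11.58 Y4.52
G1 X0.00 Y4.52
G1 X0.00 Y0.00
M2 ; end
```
solid part
  facet normal 0.0000 0.0000 -1.0000
    outer loop
      vertex 11.58 18.07 0.00
      vertex 11.58 0.00 0.00
      vertex 0.00 0.00 0.00
    endloop
  endfacet
  facet normal 0.0000 0.0000 -1.0000
    outer loop
      vertex 0.00 18.07 0.00
      vertex 11.58 18.07 0.00
      vertex 0.00 0.00 0.00
    endloop
  endfacet
  facet normal 0.0000 -1.0000 0.0000
    outer loop
      vertex 0.00 0.00 0.00
      vertex 11.58 0.00 0.00
      vertex 11.58 0.00 16.72
    endloop
  endfacet
  facet normal 0.0000 -1.0000 0.0000
    outer loop
      vertex 0.00 0.00 0.00
      vertex 11.58 0.00 16.72
      vertex 0.00 0.00 16.72
    endloop
  endfacet
  facet normal 0.0000 0.6792 0.7340
    outer loop
      vertex 0.00 0.00 16.72
      vertex 11.58 0.00 16.72
      vertex 11.58 18.07 0.00
    endloop
  endfacet
  facet normal 0.0000 0.6792 0.7340
    outer loop
      vertex 0.00 0.00 16.72
      vertex 11.58 18.07 0.00
      vertex 0.00 18.07 0.00
    endloop
  endfacet
  facet normal -1.0000 0.0000 0.0000
    outer loop
      vertex 0.00 0.00 16.72
      vertex 0.00 18.07 0.00
      vertex 0.00 0.00 0.00
    endloop
  endfacet
  facet normal 1.0000 0.0000 0.0000
    outer loop
      vertex 11.58 0.00 0.00
      vertex 11.58 18.07 0.00
      vertex 11.58 0.00 16.72
    endloop
  endfacet
endsolid part

The G0 Z moves step by Δz≈4.18 mm. The G1 loops shrink linearly with z, so the solid tapers from its base footprint up to z≈16.7. Closing with a flat bottom cap and the tapered top and triangulating gives 8 facets — a wedge (ramp): 11.6 × 18.1 mm base, rising to 16.7 mm along the y=0 edge and sloping linearly to z=0 at y=18.1.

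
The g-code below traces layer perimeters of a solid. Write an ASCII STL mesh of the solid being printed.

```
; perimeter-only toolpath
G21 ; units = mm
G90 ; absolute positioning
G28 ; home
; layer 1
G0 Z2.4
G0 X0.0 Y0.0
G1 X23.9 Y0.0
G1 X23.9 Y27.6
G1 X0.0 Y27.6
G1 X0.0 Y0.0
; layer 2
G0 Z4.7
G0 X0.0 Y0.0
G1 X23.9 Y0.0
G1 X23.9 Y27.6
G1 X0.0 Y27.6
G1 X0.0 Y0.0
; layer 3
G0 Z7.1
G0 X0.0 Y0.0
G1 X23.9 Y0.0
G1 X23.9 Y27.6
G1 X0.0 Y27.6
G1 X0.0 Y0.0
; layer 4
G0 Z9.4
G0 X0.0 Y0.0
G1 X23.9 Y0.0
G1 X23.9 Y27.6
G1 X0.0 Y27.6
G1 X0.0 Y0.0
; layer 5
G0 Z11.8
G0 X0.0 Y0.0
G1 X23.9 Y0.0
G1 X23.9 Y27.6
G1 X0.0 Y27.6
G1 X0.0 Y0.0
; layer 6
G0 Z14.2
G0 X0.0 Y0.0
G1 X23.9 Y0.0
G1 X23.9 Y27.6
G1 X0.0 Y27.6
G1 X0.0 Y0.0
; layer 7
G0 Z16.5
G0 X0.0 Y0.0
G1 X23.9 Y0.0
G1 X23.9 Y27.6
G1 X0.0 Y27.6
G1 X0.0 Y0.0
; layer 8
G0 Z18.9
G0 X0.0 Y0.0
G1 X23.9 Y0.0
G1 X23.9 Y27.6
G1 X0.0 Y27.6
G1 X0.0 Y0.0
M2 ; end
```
solid part
  facet normal 0.0000 0.0000 -1.0000
    outer loop
      vertex 23.9 27.6 0.0
      vertex 23.9 0.0 0.0
      vertex 0.0 0.0 0.0
    endloop
  endfacet
  facet normal 0.0000 0.0000 -1.0000
    outer loop
      vertex 0.0 27.6 0.0
      vertex 23.9 27.6 0.0
      vertex 0.0 0.0 0.0
    endloop
  endfacet
  facet normal 0.0000 0.0000 1.0000
    outer loop
      vertex 0.0 0.0 18.9
      vertex 23.9 0.0 18.9
      vertex 23.9 27.6 18.9
    endloop
  endfacet
  facet normal 0.0000 0.0000 1.0000
    outer loop
      vertex 0.0 0.0 18.9
      vertex 23.9 27.6 18.9
      vertex 0.0 27.6 18.9
    endloop
  endfacet
  facet normal 0.0000 -1.0000 0.0000
    outer loop
      vertex 0.0 0.0 0.0
      vertex 23.9 0.0 0.0
      vertex 23.9 0.0 18.9
    endloop
  endfacet
  facet normal 0.0000 -1.0000 0.0000
    outer loop
      vertex 0.0 0.0 0.0
      vertex 23.9 0.0 18.9
      vertex 0.0 0.0 18.9
    endloop
  endfacet
  facet normal 0.0000 1.0000 0.0000
    outer loop
      vertex 23.9 27.6 18.9
      vertex 23.9 27.6 0.0
      vertex 0.0 27.6 0.0
    endloop
  endfacet
  facet normal 0.0000 1.0000 0.0000
    outer loop
      vertex 0.0 27.6 18.9
      vertex 23.9 27.6 18.9
      vertex 0.0 27.6 0.0
    endloop
  endfacet
  facet normal -1.0000 0.0000 0.0000
    outer loop
      vertex 0.0 27.6 18.9
      vertex 0.0 27.6 0.0
      vertex 0.0 0.0 0.0
    endloop
  endfacet
  facet normal -1.0000 0.0000 0.0000
    outer loop
      vertex 0.0 0.0 18.9
      vertex 0.0 27.6 18.9
      vertex 0.0 0.0 0.0
    endloop
  endfacet
  facet normal 1.0000 0.0000 0.0000
    outer loop
      vertex 23.9 0.0 0.0
      vertex 23.9 27.6 0.0
      vertex 23.9 27.6 18.9
    endloop
  endfacet
  facet normal 1.0000 0.0000 0.0000
    outer loop
      vertex 23.9 0.0 0.0
      vertex 23.9 27.6 18.9
      vertex 23.9 0.0 18.9
    endloop
  endfacet
endsolid part

The G0 Z moves step by Δz≈2.4 mm. Every layer's G1 loop is the same polygon, so the solid is a straight extrusion of it from z=0 to z≈18.9. Closing with flat bottom and top caps and triangulating gives 12 facets — a rectangular box, roughly 23.9 × 27.6 mm footprint and 18.9 mm tall.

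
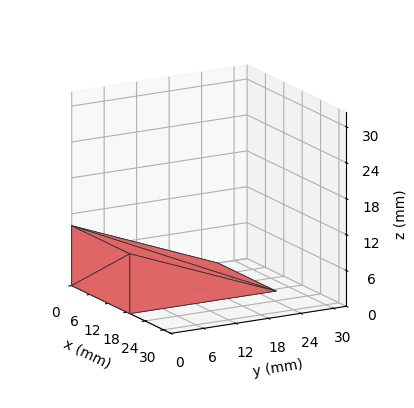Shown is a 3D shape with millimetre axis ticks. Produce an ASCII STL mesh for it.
Reading the render: the shape is a wedge (ramp): 19 × 27 mm base, rising to 10 mm along the y=0 edge and sloping linearly to z=0 at y=27 (dimensions read to the nearest mm from the axis ticks). For the STL, each face is triangulated and given an outward normal.

solid part
  facet normal 0.0000 0.0000 -1.0000
    outer loop
      vertex 19.00 27.00 0.00
      vertex 19.00 0.00 0.00
      vertex 0.00 0.00 0.00
    endloop
  endfacet
  facet normal 0.0000 0.0000 -1.0000
    outer loop
      vertex 0.00 27.00 0.00
      vertex 19.00 27.00 0.00
      vertex 0.00 0.00 0.00
    endloop
  endfacet
  facet normal 0.0000 -1.0000 0.0000
    outer loop
      vertex 0.00 0.00 0.00
      vertex 19.00 0.00 0.00
      vertex 19.00 0.00 10.00
    endloop
  endfacet
  facet normal 0.0000 -1.0000 0.0000
    outer loop
      vertex 0.00 0.00 0.00
      vertex 19.00 0.00 10.00
      vertex 0.00 0.00 10.00
    endloop
  endfacet
  facet normal 0.0000 0.3473 0.9377
    outer loop
      vertex 0.00 0.00 10.00
      vertex 19.00 0.00 10.00
      vertex 19.00 27.00 0.00
    endloop
  endfacet
  facet normal 0.0000 0.3473 0.9377
    outer loop
      vertex 0.00 0.00 10.00
      vertex 19.00 27.00 0.00
      vertex 0.00 27.00 0.00
    endloop
  endfacet
  facet normal -1.0000 0.0000 0.0000
    outer loop
      vertex 0.00 0.00 10.00
      vertex 0.00 27.00 0.00
      vertex 0.00 0.00 0.00
    endloop
  endfacet
  facet normal 1.0000 0.0000 0.0000
    outer loop
      vertex 19.00 0.00 0.00
      vertex 19.00 27.00 0.00
      vertex 19.00 0.00 10.00
    endloop
  endfacet
endsolid part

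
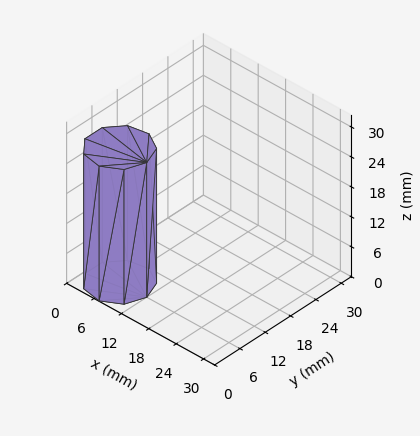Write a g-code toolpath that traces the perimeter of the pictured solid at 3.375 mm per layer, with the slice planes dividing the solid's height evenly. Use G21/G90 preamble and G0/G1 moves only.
Reading the render: the shape is a regular 9-sided prism (a cylinder approximated with 9 flat sides), circumscribed radius ≈ 6 mm, height ≈ 27 mm (dimensions read to the nearest mm from the axis ticks). For the g-code, the solid's height is divided into equal slices at the stated Δz and each level perimeter traced with G1 moves after a G0 lift.

; perimeter-only toolpath
G21 ; units = mm
G90 ; absolute positioning
G28 ; home
; layer 1
G0 Z3.375
G0 X12.000 Y6.000
G1 X10.596 Y9.857
G1 X7.042 Y11.909
G1 X3.000 Y11.196
G1 X0.362 Y8.052
G1 X0.362 Y3.948
G1 X3.000 Y0.804
G1 X7.042 Y0.091
G1 X10.596 Y2.143
G1 X12.000 Y6.000
; layer 2
G0 Z6.750
G0 X12.000 Y6.000
G1 X10.596 Y9.857
G1 X7.042 Y11.909
G1 X3.000 Y11.196
G1 X0.362 Y8.052
G1 X0.362 Y3.948
G1 X3.000 Y0.804
G1 X7.042 Y0.091
G1 X10.596 Y2.143
G1 X12.000 Y6.000
; layer 3
G0 Z10.125
G0 X12.000 Y6.000
G1 X10.596 Y9.857
G1 X7.042 Y11.909
G1 X3.000 Y11.196
G1 X0.362 Y8.052
G1 X0.362 Y3.948
G1 X3.000 Y0.804
G1 X7.042 Y0.091
G1 X10.596 Y2.143
G1 X12.000 Y6.000
; layer 4
G0 Z13.500
G0 X12.000 Y6.000
G1 X10.596 Y9.857
G1 X7.042 Y11.909
G1 X3.000 Y11.196
G1 X0.362 Y8.052
G1 X0.362 Y3.948
G1 X3.000 Y0.804
G1 X7.042 Y0.091
G1 X10.596 Y2.143
G1 X12.000 Y6.000
; layer 5
G0 Z16.875
G0 X12.000 Y6.000
G1 X10.596 Y9.857
G1 X7.042 Y11.909
G1 X3.000 Y11.196
G1 X0.362 Y8.052
G1 X0.362 Y3.948
G1 X3.000 Y0.804
G1 X7.042 Y0.091
G1 X10.596 Y2.143
G1 X12.000 Y6.000
; layer 6
G0 Z20.250
G0 X12.000 Y6.000
G1 X10.596 Y9.857
G1 X7.042 Y11.909
G1 X3.000 Y11.196
G1 X0.362 Y8.052
G1 X0.362 Y3.948
G1 X3.000 Y0.804
G1 X7.042 Y0.091
G1 X10.596 Y2.143
G1 X12.000 Y6.000
; layer 7
G0 Z23.625
G0 X12.000 Y6.000
G1 X10.596 Y9.857
G1 X7.042 Y11.909
G1 X3.000 Y11.196
G1 X0.362 Y8.052
G1 X0.362 Y3.948
G1 X3.000 Y0.804
G1 X7.042 Y0.091
G1 X10.596 Y2.143
G1 X12.000 Y6.000
; layer 8
G0 Z27.000
G0 X12.000 Y6.000
G1 X10.596 Y9.857
G1 X7.042 Y11.909
G1 X3.000 Y11.196
G1 X0.362 Y8.052
G1 X0.362 Y3.948
G1 X3.000 Y0.804
G1 X7.042 Y0.091
G1 X10.596 Y2.143
G1 X12.000 Y6.000
M2 ; end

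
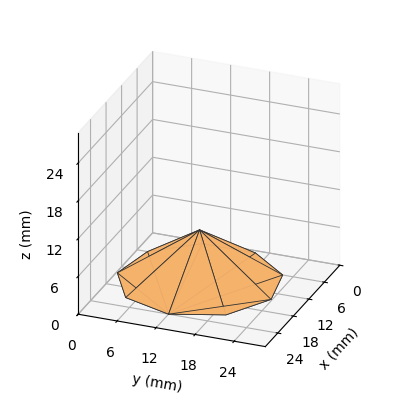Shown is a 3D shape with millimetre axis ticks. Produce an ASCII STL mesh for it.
Reading the render: the shape is a regular 9-sided pyramid, base circumscribed radius ≈ 12 mm, apex at z ≈ 8 mm (dimensions read to the nearest mm from the axis ticks). For the STL, each face is triangulated and given an outward normal.

solid part
  facet normal 0.0000 0.0000 -1.0000
    outer loop
      vertex 14.08 23.82 0.00
      vertex 21.19 19.71 0.00
      vertex 24.00 12.00 0.00
    endloop
  endfacet
  facet normal 0.0000 0.0000 -1.0000
    outer loop
      vertex 6.00 22.39 0.00
      vertex 14.08 23.82 0.00
      vertex 24.00 12.00 0.00
    endloop
  endfacet
  facet normal 0.0000 0.0000 -1.0000
    outer loop
      vertex 0.72 16.10 0.00
      vertex 6.00 22.39 0.00
      vertex 24.00 12.00 0.00
    endloop
  endfacet
  facet normal 0.0000 0.0000 -1.0000
    outer loop
      vertex 0.72 7.90 0.00
      vertex 0.72 16.10 0.00
      vertex 24.00 12.00 0.00
    endloop
  endfacet
  facet normal 0.0000 0.0000 -1.0000
    outer loop
      vertex 6.00 1.61 0.00
      vertex 0.72 7.90 0.00
      vertex 24.00 12.00 0.00
    endloop
  endfacet
  facet normal 0.0000 0.0000 -1.0000
    outer loop
      vertex 14.08 0.18 0.00
      vertex 6.00 1.61 0.00
      vertex 24.00 12.00 0.00
    endloop
  endfacet
  facet normal 0.0000 0.0000 -1.0000
    outer loop
      vertex 21.19 4.29 0.00
      vertex 14.08 0.18 0.00
      vertex 24.00 12.00 0.00
    endloop
  endfacet
  facet normal 0.5437 0.1982 0.8156
    outer loop
      vertex 24.00 12.00 0.00
      vertex 21.19 19.71 0.00
      vertex 12.00 12.00 8.00
    endloop
  endfacet
  facet normal 0.2896 0.5010 0.8155
    outer loop
      vertex 21.19 19.71 0.00
      vertex 14.08 23.82 0.00
      vertex 12.00 12.00 8.00
    endloop
  endfacet
  facet normal -0.1008 0.5698 0.8156
    outer loop
      vertex 14.08 23.82 0.00
      vertex 6.00 22.39 0.00
      vertex 12.00 12.00 8.00
    endloop
  endfacet
  facet normal -0.4432 0.3720 0.8156
    outer loop
      vertex 6.00 22.39 0.00
      vertex 0.72 16.10 0.00
      vertex 12.00 12.00 8.00
    endloop
  endfacet
  facet normal -0.5785 0.0000 0.8157
    outer loop
      vertex 0.72 16.10 0.00
      vertex 0.72 7.90 0.00
      vertex 12.00 12.00 8.00
    endloop
  endfacet
  facet normal -0.4432 -0.3720 0.8156
    outer loop
      vertex 0.72 7.90 0.00
      vertex 6.00 1.61 0.00
      vertex 12.00 12.00 8.00
    endloop
  endfacet
  facet normal -0.1008 -0.5698 0.8156
    outer loop
      vertex 6.00 1.61 0.00
      vertex 14.08 0.18 0.00
      vertex 12.00 12.00 8.00
    endloop
  endfacet
  facet normal 0.2896 -0.5010 0.8155
    outer loop
      vertex 14.08 0.18 0.00
      vertex 21.19 4.29 0.00
      vertex 12.00 12.00 8.00
    endloop
  endfacet
  facet normal 0.5437 -0.1982 0.8156
    outer loop
      vertex 21.19 4.29 0.00
      vertex 24.00 12.00 0.00
      vertex 12.00 12.00 8.00
    endloop
  endfacet
endsolid part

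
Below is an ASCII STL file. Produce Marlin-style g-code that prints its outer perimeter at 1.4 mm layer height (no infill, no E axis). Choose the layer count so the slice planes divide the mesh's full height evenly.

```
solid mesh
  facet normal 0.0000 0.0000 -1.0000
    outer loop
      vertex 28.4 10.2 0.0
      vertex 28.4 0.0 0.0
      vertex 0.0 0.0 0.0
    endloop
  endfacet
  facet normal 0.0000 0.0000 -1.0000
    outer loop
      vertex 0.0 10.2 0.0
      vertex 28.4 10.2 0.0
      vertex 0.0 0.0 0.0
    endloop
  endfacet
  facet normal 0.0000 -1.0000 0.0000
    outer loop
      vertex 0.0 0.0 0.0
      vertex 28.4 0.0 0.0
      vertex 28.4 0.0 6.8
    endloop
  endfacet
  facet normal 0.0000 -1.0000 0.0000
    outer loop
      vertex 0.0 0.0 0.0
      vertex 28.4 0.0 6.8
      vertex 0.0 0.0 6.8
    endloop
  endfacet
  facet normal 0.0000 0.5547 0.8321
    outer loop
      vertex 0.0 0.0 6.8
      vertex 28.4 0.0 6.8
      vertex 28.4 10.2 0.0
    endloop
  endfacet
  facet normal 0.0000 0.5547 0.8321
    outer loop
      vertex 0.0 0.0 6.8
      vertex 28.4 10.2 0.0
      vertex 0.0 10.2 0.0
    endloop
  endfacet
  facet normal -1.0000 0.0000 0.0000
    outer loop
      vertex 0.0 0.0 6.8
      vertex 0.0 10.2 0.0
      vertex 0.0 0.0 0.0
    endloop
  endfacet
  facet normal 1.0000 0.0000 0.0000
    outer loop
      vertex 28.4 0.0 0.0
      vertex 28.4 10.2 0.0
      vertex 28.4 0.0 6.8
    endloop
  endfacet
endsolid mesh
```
; perimeter-only toolpath
G21 ; units = mm
G90 ; absolute positioning
G28 ; home
; layer 1
G0 Z1.4
G0 X0.0 Y0.0
G1 X28.4 Y0.0
G1 X28.4 Y8.2
G1 X0.0 Y8.2
G1 X0.0 Y0.0
; layer 2
G0 Z2.7
G0 X0.0 Y0.0
G1 X28.4 Y0.0
G1 X28.4 Y6.1
G1 X0.0 Y6.1
G1 X0.0 Y0.0
; layer 3
G0 Z4.1
G0 X0.0 Y0.0
G1 X28.4 Y0.0
G1 X28.4 Y4.1
G1 X0.0 Y4.1
G1 X0.0 Y0.0
; layer 4
G0 Z5.4
G0 X0.0 Y0.0
G1 X28.4 Y0.0
G1 X28.4 Y2.0
G1 X0.0 Y2.0
G1 X0.0 Y0.0
M2 ; end

The solid is a wedge (ramp): 28.4 × 10.2 mm base, rising to 6.8 mm along the y=0 edge and sloping linearly to z=0 at y=10.2. Slicing at Δz = 1.4 mm — 5 equal slices spanning the solid's height, so layer i sits at z = i·h/5 — gives 4 non-empty perimeters. Each is a 4-segment closed polygon; G0 lifts to the layer z and rapids to the start vertex, then G1 traces the edges. The cross-section shrinks linearly with z (the slice at the apex is degenerate and omitted).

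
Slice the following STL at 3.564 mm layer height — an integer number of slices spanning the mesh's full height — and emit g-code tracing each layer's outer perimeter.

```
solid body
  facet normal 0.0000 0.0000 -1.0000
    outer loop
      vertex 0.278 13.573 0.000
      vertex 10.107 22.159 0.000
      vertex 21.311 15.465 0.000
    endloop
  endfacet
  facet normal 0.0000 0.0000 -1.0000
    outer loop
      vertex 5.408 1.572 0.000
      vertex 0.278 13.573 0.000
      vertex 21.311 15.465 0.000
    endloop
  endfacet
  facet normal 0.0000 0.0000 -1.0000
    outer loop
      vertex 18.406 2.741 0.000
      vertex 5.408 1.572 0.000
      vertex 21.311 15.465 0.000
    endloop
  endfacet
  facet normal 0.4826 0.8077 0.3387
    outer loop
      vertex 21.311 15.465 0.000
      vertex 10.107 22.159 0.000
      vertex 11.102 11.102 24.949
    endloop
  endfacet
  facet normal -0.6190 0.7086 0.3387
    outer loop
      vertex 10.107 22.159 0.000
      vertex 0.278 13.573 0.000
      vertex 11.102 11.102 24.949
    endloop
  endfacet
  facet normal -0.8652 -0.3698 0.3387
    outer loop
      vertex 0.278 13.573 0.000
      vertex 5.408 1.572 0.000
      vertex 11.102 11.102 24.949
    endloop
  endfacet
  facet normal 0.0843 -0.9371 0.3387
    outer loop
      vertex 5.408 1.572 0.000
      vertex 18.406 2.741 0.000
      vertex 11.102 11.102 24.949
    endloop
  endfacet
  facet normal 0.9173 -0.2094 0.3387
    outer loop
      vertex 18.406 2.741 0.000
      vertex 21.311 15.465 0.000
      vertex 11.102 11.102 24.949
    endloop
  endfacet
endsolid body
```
; perimeter-only toolpath
G21 ; units = mm
G90 ; absolute positioning
G28 ; home
; layer 1
G0 Z3.564
G0 X19.853 Y14.842
G1 X10.249 Y20.579
G1 X1.824 Y13.220
G1 X6.221 Y2.933
G1 X17.363 Y3.935
G1 X19.853 Y14.842
; layer 2
G0 Z7.128
G0 X18.394 Y14.218
G1 X10.391 Y19.000
G1 X3.371 Y12.867
G1 X7.035 Y4.295
G1 X16.319 Y5.130
G1 X18.394 Y14.218
; layer 3
G0 Z10.692
G0 X16.936 Y13.595
G1 X10.533 Y17.420
G1 X4.917 Y12.514
G1 X7.848 Y5.656
G1 X15.276 Y6.324
G1 X16.936 Y13.595
; layer 4
G0 Z14.257
G0 X15.477 Y12.972
G1 X10.676 Y15.841
G1 X6.463 Y12.161
G1 X8.662 Y7.018
G1 X14.232 Y7.519
G1 X15.477 Y12.972
; layer 5
G0 Z17.821
G0 X14.019 Y12.349
G1 X10.818 Y14.261
G1 X8.009 Y11.808
G1 X9.475 Y8.379
G1 X13.189 Y8.713
G1 X14.019 Y12.349
; layer 6
G0 Z21.385
G0 X12.560 Y11.725
G1 X10.960 Y12.682
G1 X9.556 Y11.455
G1 X10.289 Y9.741
G1 X12.145 Y9.908
G1 X12.560 Y11.725
M2 ; end

The solid is a regular 5-sided pyramid, base circumscribed radius ≈ 11.1 mm, apex at z ≈ 24.9 mm. Slicing at Δz = 3.564 mm — 7 equal slices spanning the solid's height, so layer i sits at z = i·h/7 — gives 6 non-empty perimeters. Each is a 5-segment closed polygon; G0 lifts to the layer z and rapids to the start vertex, then G1 traces the edges. The cross-section shrinks linearly with z (the slice at the apex is degenerate and omitted).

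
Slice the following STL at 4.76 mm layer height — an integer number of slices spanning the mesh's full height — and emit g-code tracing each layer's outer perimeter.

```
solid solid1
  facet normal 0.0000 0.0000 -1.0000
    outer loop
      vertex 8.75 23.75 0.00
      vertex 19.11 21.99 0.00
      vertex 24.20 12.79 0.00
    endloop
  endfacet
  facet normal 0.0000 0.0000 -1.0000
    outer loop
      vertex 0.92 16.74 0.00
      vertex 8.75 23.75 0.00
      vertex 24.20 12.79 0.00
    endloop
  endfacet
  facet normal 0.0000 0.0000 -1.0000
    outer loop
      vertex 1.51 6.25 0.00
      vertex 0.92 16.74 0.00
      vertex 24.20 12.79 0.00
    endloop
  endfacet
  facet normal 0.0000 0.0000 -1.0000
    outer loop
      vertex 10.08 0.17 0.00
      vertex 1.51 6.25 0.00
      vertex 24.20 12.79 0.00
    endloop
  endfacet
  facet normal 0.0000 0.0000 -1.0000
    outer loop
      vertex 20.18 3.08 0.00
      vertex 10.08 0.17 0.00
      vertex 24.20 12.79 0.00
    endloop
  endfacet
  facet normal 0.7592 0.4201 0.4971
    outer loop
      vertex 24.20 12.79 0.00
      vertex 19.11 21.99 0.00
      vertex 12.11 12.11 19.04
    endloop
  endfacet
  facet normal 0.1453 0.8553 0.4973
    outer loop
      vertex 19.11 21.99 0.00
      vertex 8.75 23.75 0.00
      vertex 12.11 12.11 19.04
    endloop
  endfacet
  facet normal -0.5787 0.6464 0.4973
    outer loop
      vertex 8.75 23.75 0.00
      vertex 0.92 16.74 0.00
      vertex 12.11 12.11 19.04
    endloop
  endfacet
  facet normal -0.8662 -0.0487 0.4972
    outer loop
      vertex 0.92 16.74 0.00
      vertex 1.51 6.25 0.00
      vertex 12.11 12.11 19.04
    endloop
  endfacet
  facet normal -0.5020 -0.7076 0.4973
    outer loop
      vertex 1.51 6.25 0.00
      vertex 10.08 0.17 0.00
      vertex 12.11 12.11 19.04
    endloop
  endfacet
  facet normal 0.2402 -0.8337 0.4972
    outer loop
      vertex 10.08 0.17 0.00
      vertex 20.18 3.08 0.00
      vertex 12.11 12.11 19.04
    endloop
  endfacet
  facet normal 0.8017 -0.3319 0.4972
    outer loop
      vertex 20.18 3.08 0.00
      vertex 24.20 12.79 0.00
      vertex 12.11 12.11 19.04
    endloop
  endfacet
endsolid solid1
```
; perimeter-only toolpath
G21 ; units = mm
G90 ; absolute positioning
G28 ; home
; layer 1
G0 Z4.76
G0 X21.18 Y12.62
G1 X17.36 Y19.52
G1 X9.59 Y20.84
G1 X3.72 Y15.58
G1 X4.16 Y7.71
G1 X10.59 Y3.15
G1 X18.16 Y5.34
G1 X21.18 Y12.62
; layer 2
G0 Z9.52
G0 X18.16 Y12.45
G1 X15.61 Y17.05
G1 X10.43 Y17.93
G1 X6.51 Y14.42
G1 X6.81 Y9.18
G1 X11.09 Y6.14
G1 X16.14 Y7.59
G1 X18.16 Y12.45
; layer 3
G0 Z14.28
G0 X15.13 Y12.28
G1 X13.86 Y14.58
G1 X11.27 Y15.02
G1 X9.31 Y13.27
G1 X9.46 Y10.64
G1 X11.60 Y9.12
G1 X14.13 Y9.85
G1 X15.13 Y12.28
M2 ; end

The solid is a regular 7-sided pyramid, base circumscribed radius ≈ 12.1 mm, apex at z ≈ 19 mm. Slicing at Δz = 4.76 mm — 4 equal slices spanning the solid's height, so layer i sits at z = i·h/4 — gives 3 non-empty perimeters. Each is a 7-segment closed polygon; G0 lifts to the layer z and rapids to the start vertex, then G1 traces the edges. The cross-section shrinks linearly with z (the slice at the apex is degenerate and omitted).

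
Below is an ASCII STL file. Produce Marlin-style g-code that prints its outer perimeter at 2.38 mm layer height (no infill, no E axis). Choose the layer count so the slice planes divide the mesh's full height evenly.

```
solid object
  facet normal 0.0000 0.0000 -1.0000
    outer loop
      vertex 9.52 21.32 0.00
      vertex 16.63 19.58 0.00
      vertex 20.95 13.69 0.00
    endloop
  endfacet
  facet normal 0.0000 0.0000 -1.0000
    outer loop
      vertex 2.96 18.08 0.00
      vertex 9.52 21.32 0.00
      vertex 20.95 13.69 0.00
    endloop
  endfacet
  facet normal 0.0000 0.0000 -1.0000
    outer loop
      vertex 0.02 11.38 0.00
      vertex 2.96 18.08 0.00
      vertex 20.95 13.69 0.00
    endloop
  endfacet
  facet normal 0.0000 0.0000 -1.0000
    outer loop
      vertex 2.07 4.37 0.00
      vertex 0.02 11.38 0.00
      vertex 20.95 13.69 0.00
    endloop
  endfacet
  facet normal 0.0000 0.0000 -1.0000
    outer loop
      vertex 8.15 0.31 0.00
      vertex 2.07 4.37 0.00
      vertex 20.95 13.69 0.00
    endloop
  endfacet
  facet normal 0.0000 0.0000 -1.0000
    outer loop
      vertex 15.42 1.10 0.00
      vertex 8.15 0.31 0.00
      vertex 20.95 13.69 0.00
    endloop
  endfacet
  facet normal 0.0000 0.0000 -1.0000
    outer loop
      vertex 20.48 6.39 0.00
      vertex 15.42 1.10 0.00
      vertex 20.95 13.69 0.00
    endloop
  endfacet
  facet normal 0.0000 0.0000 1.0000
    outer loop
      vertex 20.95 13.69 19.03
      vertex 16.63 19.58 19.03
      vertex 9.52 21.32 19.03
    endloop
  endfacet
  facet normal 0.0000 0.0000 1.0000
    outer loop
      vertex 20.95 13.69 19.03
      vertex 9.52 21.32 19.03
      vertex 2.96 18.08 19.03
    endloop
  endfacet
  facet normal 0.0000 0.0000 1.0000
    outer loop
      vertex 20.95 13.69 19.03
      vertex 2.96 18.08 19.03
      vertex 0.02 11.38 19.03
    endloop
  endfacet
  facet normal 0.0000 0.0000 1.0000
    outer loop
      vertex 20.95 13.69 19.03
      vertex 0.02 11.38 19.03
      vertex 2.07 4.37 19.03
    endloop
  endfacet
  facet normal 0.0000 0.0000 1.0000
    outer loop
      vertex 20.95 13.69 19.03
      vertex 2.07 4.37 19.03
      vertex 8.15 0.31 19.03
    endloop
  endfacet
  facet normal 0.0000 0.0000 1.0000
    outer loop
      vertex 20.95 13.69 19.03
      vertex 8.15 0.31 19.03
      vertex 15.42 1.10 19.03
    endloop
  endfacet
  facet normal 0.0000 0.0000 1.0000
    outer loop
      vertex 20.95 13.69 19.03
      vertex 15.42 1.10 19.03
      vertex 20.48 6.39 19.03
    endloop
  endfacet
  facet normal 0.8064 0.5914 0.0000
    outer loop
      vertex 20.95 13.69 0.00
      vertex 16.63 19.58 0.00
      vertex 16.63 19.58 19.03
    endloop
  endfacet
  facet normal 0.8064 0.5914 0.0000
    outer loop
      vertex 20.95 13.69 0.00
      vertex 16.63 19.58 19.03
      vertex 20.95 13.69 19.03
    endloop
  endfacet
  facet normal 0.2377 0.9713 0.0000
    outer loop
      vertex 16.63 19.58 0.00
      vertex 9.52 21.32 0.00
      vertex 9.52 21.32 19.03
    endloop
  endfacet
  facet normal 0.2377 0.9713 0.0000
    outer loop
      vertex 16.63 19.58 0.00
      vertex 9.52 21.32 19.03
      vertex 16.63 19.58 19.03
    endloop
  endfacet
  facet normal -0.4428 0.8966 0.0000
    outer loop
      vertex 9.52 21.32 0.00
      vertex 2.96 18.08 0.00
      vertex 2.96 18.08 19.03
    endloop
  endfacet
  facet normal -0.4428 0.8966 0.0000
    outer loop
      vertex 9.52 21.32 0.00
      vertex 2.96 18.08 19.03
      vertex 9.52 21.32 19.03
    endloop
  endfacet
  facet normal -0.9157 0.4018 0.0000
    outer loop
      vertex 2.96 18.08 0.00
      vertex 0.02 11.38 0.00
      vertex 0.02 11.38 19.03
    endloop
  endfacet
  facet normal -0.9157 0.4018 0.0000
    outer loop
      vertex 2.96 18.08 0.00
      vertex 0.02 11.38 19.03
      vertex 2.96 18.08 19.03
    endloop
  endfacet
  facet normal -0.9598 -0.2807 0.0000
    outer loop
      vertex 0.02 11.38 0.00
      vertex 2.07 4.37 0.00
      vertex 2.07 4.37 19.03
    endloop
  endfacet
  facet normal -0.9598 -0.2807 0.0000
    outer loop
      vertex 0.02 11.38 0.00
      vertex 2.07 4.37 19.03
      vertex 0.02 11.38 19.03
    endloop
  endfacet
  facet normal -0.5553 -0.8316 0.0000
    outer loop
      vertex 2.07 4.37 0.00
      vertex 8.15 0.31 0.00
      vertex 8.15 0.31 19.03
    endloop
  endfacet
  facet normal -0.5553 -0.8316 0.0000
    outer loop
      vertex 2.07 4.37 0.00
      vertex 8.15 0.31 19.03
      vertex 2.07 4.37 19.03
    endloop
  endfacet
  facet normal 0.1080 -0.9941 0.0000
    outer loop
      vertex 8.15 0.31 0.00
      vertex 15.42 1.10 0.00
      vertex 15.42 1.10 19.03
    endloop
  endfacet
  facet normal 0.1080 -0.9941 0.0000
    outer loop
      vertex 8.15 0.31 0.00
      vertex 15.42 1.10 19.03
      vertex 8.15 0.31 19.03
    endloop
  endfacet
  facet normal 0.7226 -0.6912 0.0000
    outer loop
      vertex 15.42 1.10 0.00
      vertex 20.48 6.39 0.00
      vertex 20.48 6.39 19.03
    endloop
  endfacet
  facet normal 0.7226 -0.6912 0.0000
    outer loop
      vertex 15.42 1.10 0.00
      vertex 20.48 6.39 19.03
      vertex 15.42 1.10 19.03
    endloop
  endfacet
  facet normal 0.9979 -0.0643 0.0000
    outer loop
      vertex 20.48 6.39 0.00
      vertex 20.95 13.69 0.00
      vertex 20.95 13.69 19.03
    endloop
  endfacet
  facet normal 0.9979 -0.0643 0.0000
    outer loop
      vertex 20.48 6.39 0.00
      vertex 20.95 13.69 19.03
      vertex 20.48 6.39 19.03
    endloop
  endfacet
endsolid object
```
; perimeter-only toolpath
G21 ; units = mm
G90 ; absolute positioning
G28 ; home
; layer 1
G0 Z2.38
G0 X20.95 Y13.69
G1 X16.63 Y19.58
G1 X9.52 Y21.32
G1 X2.96 Y18.08
G1 X0.02 Y11.38
G1 X2.07 Y4.37
G1 X8.15 Y0.31
G1 X15.42 Y1.10
G1 X20.48 Y6.39
G1 X20.95 Y13.69
; layer 2
G0 Z4.76
G0 X20.95 Y13.69
G1 X16.63 Y19.58
G1 X9.52 Y21.32
G1 X2.96 Y18.08
G1 X0.02 Y11.38
G1 X2.07 Y4.37
G1 X8.15 Y0.31
G1 X15.42 Y1.10
G1 X20.48 Y6.39
G1 X20.95 Y13.69
; layer 3
G0 Z7.14
G0 X20.95 Y13.69
G1 X16.63 Y19.58
G1 X9.52 Y21.32
G1 X2.96 Y18.08
G1 X0.02 Y11.38
G1 X2.07 Y4.37
G1 X8.15 Y0.31
G1 X15.42 Y1.10
G1 X20.48 Y6.39
G1 X20.95 Y13.69
; layer 4
G0 Z9.52
G0 X20.95 Y13.69
G1 X16.63 Y19.58
G1 X9.52 Y21.32
G1 X2.96 Y18.08
G1 X0.02 Y11.38
G1 X2.07 Y4.37
G1 X8.15 Y0.31
G1 X15.42 Y1.10
G1 X20.48 Y6.39
G1 X20.95 Y13.69
; layer 5
G0 Z11.89
G0 X20.95 Y13.69
G1 X16.63 Y19.58
G1 X9.52 Y21.32
G1 X2.96 Y18.08
G1 X0.02 Y11.38
G1 X2.07 Y4.37
G1 X8.15 Y0.31
G1 X15.42 Y1.10
G1 X20.48 Y6.39
G1 X20.95 Y13.69
; layer 6
G0 Z14.27
G0 X20.95 Y13.69
G1 X16.63 Y19.58
G1 X9.52 Y21.32
G1 X2.96 Y18.08
G1 X0.02 Y11.38
G1 X2.07 Y4.37
G1 X8.15 Y0.31
G1 X15.42 Y1.10
G1 X20.48 Y6.39
G1 X20.95 Y13.69
; layer 7
G0 Z16.65
G0 X20.95 Y13.69
G1 X16.63 Y19.58
G1 X9.52 Y21.32
G1 X2.96 Y18.08
G1 X0.02 Y11.38
G1 X2.07 Y4.37
G1 X8.15 Y0.31
G1 X15.42 Y1.10
G1 X20.48 Y6.39
G1 X20.95 Y13.69
; layer 8
G0 Z19.03
G0 X20.95 Y13.69
G1 X16.63 Y19.58
G1 X9.52 Y21.32
G1 X2.96 Y18.08
G1 X0.02 Y11.38
G1 X2.07 Y4.37
G1 X8.15 Y0.31
G1 X15.42 Y1.10
G1 X20.48 Y6.39
G1 X20.95 Y13.69
M2 ; end

The solid is a regular 9-sided prism (a cylinder approximated with 9 flat sides), circumscribed radius ≈ 10.7 mm, height ≈ 19 mm. Slicing at Δz = 2.38 mm — 8 equal slices spanning the solid's height, so layer i sits at z = i·h/8 — gives 8 non-empty perimeters. Each is a 9-segment closed polygon; G0 lifts to the layer z and rapids to the start vertex, then G1 traces the edges.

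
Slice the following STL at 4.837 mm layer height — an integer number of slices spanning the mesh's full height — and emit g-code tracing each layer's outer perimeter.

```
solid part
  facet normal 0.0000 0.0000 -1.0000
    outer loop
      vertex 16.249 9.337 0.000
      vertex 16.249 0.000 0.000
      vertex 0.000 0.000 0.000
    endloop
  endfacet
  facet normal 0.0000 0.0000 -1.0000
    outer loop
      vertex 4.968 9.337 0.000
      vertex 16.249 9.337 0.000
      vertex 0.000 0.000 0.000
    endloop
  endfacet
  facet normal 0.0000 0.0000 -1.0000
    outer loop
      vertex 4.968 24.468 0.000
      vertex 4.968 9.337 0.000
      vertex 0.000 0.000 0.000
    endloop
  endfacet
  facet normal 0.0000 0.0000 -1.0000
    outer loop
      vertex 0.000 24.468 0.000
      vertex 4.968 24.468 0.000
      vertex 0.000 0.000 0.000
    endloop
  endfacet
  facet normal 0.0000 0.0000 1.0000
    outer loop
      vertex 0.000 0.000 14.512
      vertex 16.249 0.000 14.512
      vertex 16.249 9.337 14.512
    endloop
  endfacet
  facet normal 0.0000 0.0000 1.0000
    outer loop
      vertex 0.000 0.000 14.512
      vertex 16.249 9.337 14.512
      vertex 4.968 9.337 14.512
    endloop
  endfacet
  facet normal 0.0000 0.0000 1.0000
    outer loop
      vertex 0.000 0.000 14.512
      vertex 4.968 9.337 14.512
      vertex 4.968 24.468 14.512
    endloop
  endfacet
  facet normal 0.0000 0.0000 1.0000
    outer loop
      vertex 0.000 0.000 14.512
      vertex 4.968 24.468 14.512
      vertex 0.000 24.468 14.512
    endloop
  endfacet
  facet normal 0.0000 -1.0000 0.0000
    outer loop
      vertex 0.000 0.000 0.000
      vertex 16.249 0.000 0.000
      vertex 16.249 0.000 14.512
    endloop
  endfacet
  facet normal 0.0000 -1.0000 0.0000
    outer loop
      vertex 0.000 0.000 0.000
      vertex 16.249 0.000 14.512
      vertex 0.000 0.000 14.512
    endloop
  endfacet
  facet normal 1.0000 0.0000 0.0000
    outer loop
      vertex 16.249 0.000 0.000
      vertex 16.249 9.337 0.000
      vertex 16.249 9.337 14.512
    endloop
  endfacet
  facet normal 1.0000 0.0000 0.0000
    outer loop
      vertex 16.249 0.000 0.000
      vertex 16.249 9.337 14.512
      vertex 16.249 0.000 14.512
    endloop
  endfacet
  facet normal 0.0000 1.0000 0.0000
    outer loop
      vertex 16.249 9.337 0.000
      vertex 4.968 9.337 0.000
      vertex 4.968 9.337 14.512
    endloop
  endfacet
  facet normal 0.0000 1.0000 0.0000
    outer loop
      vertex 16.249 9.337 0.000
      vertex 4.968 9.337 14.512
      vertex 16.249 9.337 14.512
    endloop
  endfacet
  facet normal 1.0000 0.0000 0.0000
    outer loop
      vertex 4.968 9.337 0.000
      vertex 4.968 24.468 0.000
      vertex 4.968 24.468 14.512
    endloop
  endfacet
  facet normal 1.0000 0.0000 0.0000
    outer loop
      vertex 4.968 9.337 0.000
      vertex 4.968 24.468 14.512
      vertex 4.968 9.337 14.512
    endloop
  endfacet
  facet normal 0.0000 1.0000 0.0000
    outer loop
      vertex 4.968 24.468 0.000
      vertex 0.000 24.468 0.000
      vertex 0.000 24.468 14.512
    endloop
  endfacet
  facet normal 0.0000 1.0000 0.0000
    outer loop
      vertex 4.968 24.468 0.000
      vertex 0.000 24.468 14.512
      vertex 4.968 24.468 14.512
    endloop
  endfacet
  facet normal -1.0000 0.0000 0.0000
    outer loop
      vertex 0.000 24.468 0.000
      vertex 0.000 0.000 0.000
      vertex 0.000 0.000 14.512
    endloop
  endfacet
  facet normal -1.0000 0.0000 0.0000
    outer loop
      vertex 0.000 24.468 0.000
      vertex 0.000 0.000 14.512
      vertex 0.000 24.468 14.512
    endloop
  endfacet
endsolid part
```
; perimeter-only toolpath
G21 ; units = mm
G90 ; absolute positioning
G28 ; home
; layer 1
G0 Z4.837
G0 X0.000 Y0.000
G1 X16.249 Y0.000
G1 X16.249 Y9.337
G1 X4.968 Y9.337
G1 X4.968 Y24.468
G1 X0.000 Y24.468
G1 X0.000 Y0.000
; layer 2
G0 Z9.675
G0 X0.000 Y0.000
G1 X16.249 Y0.000
G1 X16.249 Y9.337
G1 X4.968 Y9.337
G1 X4.968 Y24.468
G1 X0.000 Y24.468
G1 X0.000 Y0.000
; layer 3
G0 Z14.512
G0 X0.000 Y0.000
G1 X16.249 Y0.000
G1 X16.249 Y9.337
G1 X4.968 Y9.337
G1 X4.968 Y24.468
G1 X0.000 Y24.468
G1 X0.000 Y0.000
M2 ; end

The solid is an L-shaped prism: outer 16.2 × 24.5 mm, arm thicknesses ≈ 9.34 mm (horizontal) and 4.97 mm (vertical), extruded 14.5 mm in z. Slicing at Δz = 4.837 mm — 3 equal slices spanning the solid's height, so layer i sits at z = i·h/3 — gives 3 non-empty perimeters. Each is a 6-segment closed polygon; G0 lifts to the layer z and rapids to the start vertex, then G1 traces the edges.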